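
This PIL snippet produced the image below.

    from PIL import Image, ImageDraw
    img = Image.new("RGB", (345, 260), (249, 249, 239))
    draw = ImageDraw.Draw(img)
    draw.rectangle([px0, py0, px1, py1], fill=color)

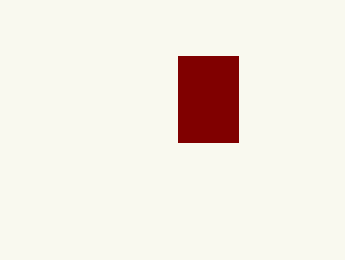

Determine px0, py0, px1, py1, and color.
px0 = 178
py0 = 56
px1 = 238
py1 = 142
color = 'maroon'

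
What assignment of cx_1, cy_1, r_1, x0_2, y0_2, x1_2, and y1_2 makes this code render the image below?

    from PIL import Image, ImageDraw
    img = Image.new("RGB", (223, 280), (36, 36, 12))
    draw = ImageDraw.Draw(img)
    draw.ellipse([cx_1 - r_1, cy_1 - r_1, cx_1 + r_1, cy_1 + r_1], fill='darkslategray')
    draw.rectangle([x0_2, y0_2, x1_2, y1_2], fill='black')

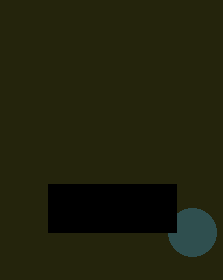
cx_1 = 192; cy_1 = 232; r_1 = 24; x0_2 = 48; y0_2 = 184; x1_2 = 176; y1_2 = 232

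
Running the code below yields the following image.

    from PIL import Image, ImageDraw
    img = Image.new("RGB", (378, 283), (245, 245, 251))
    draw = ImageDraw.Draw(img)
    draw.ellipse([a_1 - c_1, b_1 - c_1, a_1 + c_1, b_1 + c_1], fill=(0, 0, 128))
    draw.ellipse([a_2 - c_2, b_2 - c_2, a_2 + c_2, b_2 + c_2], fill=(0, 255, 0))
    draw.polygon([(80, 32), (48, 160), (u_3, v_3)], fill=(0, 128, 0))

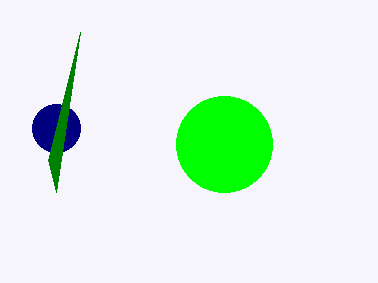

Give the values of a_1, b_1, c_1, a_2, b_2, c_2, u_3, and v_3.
a_1 = 56
b_1 = 128
c_1 = 24
a_2 = 224
b_2 = 144
c_2 = 48
u_3 = 56
v_3 = 192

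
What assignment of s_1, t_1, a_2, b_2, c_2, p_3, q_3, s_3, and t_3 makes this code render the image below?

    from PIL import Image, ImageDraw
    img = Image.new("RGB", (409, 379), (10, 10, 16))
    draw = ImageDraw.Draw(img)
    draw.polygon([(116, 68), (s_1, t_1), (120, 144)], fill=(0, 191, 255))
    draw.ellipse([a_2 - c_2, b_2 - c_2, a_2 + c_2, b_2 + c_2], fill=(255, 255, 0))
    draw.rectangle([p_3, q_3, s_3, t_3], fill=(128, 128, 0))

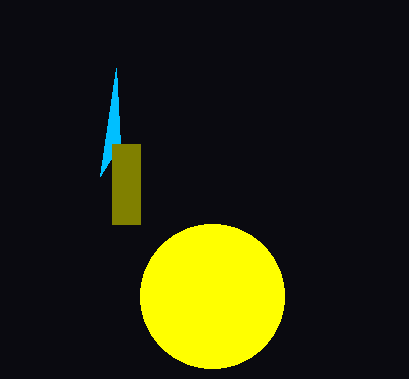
s_1 = 100; t_1 = 176; a_2 = 212; b_2 = 296; c_2 = 72; p_3 = 112; q_3 = 144; s_3 = 140; t_3 = 224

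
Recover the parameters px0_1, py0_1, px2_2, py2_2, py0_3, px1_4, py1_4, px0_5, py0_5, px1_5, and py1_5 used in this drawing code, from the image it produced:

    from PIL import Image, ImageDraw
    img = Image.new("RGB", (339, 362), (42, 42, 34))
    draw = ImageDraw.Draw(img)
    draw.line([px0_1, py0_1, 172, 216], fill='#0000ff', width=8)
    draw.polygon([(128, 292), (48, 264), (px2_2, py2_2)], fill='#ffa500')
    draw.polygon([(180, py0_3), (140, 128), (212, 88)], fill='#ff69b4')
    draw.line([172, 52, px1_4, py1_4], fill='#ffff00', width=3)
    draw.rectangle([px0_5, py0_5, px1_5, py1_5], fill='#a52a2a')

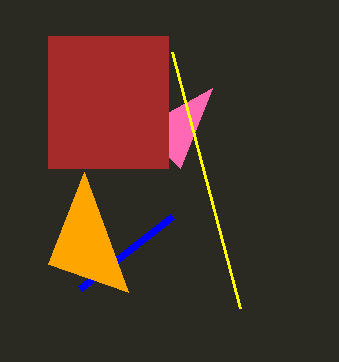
px0_1 = 80
py0_1 = 288
px2_2 = 84
py2_2 = 172
py0_3 = 168
px1_4 = 240
py1_4 = 308
px0_5 = 48
py0_5 = 36
px1_5 = 168
py1_5 = 168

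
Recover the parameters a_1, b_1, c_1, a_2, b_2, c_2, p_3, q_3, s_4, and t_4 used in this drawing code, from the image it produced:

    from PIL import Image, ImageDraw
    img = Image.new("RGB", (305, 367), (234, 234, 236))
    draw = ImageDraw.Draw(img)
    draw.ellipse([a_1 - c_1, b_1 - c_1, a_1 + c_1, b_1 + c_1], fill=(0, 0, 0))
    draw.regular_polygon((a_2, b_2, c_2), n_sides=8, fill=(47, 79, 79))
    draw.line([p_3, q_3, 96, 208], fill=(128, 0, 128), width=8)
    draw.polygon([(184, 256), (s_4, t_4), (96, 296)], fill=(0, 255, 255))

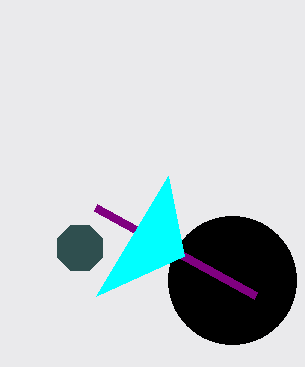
a_1 = 232
b_1 = 280
c_1 = 64
a_2 = 80
b_2 = 248
c_2 = 24
p_3 = 256
q_3 = 296
s_4 = 168
t_4 = 176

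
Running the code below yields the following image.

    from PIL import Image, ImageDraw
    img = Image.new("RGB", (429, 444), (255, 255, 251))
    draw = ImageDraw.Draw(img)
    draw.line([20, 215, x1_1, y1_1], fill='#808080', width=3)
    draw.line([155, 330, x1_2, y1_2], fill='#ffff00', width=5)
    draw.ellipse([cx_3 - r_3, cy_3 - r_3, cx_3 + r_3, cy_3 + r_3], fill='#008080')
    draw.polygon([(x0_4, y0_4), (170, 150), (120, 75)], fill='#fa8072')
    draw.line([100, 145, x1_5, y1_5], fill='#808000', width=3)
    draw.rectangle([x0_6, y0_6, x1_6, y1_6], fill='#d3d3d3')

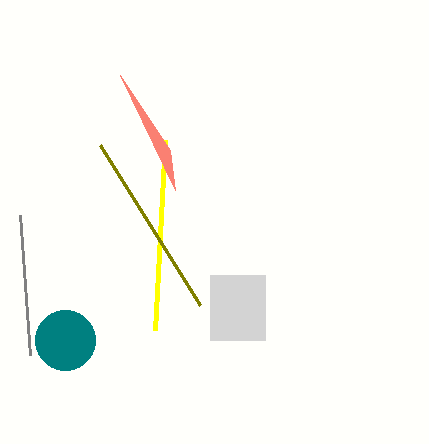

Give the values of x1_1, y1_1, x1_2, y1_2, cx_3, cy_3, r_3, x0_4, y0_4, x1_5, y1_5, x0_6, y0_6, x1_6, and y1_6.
x1_1 = 30
y1_1 = 355
x1_2 = 165
y1_2 = 140
cx_3 = 65
cy_3 = 340
r_3 = 30
x0_4 = 175
y0_4 = 190
x1_5 = 200
y1_5 = 305
x0_6 = 210
y0_6 = 275
x1_6 = 265
y1_6 = 340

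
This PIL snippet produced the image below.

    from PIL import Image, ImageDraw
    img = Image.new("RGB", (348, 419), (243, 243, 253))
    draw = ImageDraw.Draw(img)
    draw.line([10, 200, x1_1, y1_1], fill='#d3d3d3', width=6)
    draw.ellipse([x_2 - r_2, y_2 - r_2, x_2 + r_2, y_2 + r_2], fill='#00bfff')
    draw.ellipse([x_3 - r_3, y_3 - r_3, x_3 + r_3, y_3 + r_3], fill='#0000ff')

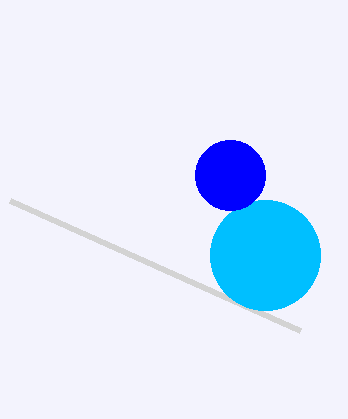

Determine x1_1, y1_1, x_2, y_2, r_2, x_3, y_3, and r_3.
x1_1 = 300; y1_1 = 330; x_2 = 265; y_2 = 255; r_2 = 55; x_3 = 230; y_3 = 175; r_3 = 35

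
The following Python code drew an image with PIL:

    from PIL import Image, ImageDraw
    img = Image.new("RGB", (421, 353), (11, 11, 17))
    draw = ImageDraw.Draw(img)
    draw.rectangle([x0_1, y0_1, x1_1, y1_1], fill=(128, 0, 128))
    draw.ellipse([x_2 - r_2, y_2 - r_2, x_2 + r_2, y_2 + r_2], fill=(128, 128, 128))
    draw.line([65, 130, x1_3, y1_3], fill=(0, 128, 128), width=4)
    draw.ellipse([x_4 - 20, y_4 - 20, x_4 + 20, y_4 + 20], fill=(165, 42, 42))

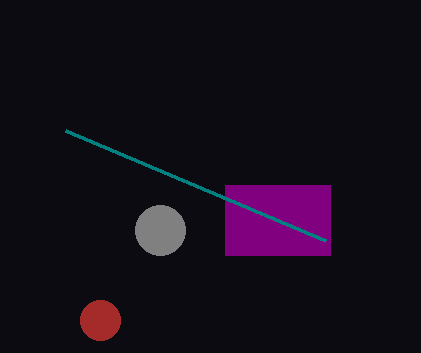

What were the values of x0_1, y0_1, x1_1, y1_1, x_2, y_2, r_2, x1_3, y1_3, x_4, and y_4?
x0_1 = 225; y0_1 = 185; x1_1 = 330; y1_1 = 255; x_2 = 160; y_2 = 230; r_2 = 25; x1_3 = 325; y1_3 = 240; x_4 = 100; y_4 = 320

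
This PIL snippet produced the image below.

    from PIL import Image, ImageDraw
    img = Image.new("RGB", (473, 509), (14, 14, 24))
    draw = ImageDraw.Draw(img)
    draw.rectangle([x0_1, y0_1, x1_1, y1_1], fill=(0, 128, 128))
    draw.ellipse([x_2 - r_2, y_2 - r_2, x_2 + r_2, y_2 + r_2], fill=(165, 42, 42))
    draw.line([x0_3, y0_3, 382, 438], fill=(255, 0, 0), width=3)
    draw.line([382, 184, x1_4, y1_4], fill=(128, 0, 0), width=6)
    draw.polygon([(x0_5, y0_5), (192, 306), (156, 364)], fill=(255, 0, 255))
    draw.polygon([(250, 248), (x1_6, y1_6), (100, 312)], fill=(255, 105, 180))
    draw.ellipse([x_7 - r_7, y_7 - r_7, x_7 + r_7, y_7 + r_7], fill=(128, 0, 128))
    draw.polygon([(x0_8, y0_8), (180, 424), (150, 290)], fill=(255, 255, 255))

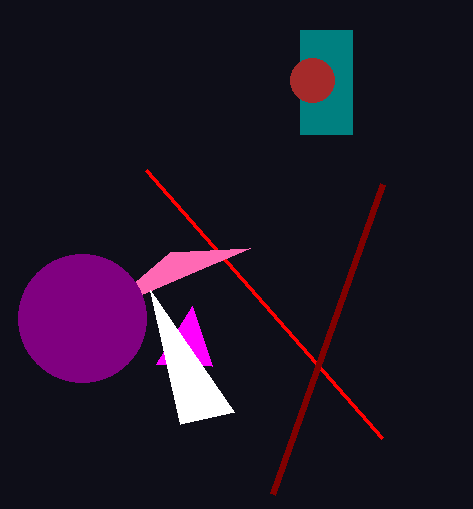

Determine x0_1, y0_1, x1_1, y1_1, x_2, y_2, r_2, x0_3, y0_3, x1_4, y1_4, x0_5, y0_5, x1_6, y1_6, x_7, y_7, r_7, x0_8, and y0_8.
x0_1 = 300
y0_1 = 30
x1_1 = 352
y1_1 = 134
x_2 = 312
y_2 = 80
r_2 = 22
x0_3 = 146
y0_3 = 170
x1_4 = 272
y1_4 = 494
x0_5 = 212
y0_5 = 366
x1_6 = 170
y1_6 = 252
x_7 = 82
y_7 = 318
r_7 = 64
x0_8 = 234
y0_8 = 412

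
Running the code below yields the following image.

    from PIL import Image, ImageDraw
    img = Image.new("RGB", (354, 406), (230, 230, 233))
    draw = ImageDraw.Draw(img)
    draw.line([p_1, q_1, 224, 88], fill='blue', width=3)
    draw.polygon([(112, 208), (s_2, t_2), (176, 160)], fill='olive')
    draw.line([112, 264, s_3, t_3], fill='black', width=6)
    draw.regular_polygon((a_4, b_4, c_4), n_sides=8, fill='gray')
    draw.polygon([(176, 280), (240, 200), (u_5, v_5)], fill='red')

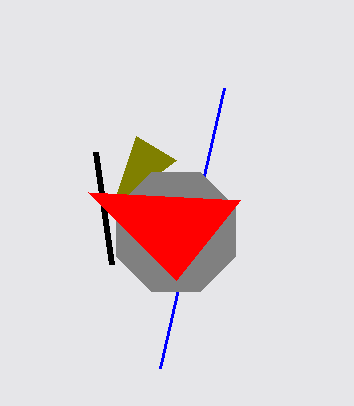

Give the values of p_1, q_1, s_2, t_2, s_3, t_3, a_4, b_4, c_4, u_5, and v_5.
p_1 = 160; q_1 = 368; s_2 = 136; t_2 = 136; s_3 = 96; t_3 = 152; a_4 = 176; b_4 = 232; c_4 = 64; u_5 = 88; v_5 = 192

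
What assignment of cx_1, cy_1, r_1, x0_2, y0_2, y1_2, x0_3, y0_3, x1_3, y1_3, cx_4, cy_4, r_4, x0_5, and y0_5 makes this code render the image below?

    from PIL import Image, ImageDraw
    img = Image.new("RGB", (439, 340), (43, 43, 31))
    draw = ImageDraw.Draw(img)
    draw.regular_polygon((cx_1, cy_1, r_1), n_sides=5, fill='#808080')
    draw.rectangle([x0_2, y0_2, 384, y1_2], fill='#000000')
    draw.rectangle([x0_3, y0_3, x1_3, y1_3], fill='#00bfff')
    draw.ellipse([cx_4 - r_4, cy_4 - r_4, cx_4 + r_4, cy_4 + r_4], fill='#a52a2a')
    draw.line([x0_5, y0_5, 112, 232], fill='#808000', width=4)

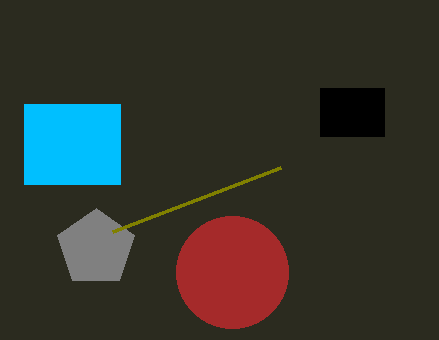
cx_1 = 96; cy_1 = 248; r_1 = 40; x0_2 = 320; y0_2 = 88; y1_2 = 136; x0_3 = 24; y0_3 = 104; x1_3 = 120; y1_3 = 184; cx_4 = 232; cy_4 = 272; r_4 = 56; x0_5 = 280; y0_5 = 168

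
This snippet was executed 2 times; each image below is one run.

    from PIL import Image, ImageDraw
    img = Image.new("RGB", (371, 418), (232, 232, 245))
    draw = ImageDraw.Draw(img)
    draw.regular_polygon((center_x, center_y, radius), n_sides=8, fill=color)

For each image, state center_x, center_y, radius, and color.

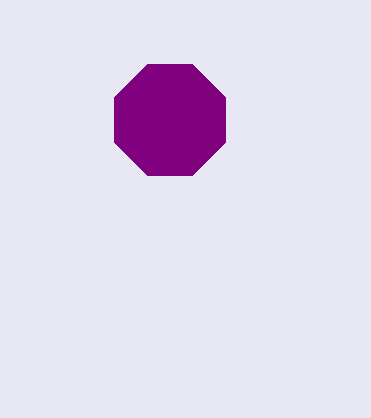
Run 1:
center_x = 170; center_y = 120; radius = 60; color = 'purple'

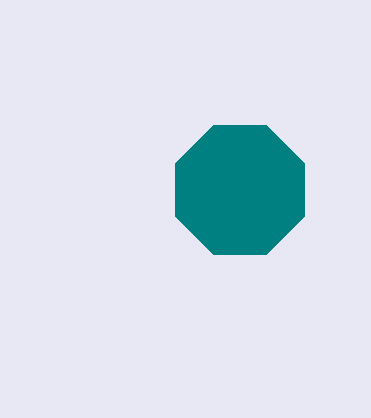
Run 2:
center_x = 240
center_y = 190
radius = 70
color = 'teal'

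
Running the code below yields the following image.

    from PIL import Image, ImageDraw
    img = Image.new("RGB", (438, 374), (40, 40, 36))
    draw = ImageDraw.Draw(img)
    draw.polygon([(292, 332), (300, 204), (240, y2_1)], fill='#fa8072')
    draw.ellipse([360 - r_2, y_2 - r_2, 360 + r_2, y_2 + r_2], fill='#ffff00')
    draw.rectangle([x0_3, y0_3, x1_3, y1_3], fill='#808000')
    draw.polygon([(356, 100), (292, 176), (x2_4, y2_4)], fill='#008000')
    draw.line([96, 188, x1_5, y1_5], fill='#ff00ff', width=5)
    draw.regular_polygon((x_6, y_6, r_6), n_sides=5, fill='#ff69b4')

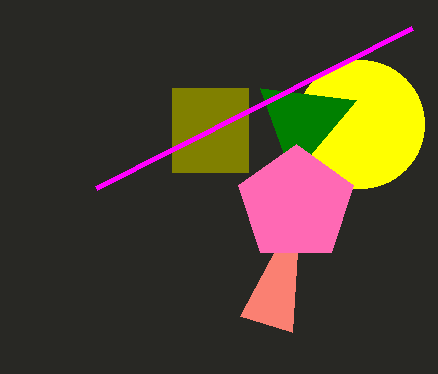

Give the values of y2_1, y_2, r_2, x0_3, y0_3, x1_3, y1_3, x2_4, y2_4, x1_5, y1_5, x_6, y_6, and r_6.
y2_1 = 316
y_2 = 124
r_2 = 64
x0_3 = 172
y0_3 = 88
x1_3 = 248
y1_3 = 172
x2_4 = 260
y2_4 = 88
x1_5 = 412
y1_5 = 28
x_6 = 296
y_6 = 204
r_6 = 60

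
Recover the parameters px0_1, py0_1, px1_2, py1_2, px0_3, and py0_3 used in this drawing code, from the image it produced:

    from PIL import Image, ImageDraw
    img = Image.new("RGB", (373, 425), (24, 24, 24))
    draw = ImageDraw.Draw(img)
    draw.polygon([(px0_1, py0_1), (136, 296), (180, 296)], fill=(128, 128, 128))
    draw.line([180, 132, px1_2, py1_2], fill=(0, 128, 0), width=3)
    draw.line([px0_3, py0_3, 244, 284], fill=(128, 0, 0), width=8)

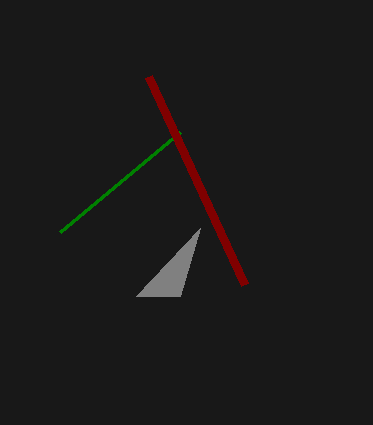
px0_1 = 200, py0_1 = 228, px1_2 = 60, py1_2 = 232, px0_3 = 148, py0_3 = 76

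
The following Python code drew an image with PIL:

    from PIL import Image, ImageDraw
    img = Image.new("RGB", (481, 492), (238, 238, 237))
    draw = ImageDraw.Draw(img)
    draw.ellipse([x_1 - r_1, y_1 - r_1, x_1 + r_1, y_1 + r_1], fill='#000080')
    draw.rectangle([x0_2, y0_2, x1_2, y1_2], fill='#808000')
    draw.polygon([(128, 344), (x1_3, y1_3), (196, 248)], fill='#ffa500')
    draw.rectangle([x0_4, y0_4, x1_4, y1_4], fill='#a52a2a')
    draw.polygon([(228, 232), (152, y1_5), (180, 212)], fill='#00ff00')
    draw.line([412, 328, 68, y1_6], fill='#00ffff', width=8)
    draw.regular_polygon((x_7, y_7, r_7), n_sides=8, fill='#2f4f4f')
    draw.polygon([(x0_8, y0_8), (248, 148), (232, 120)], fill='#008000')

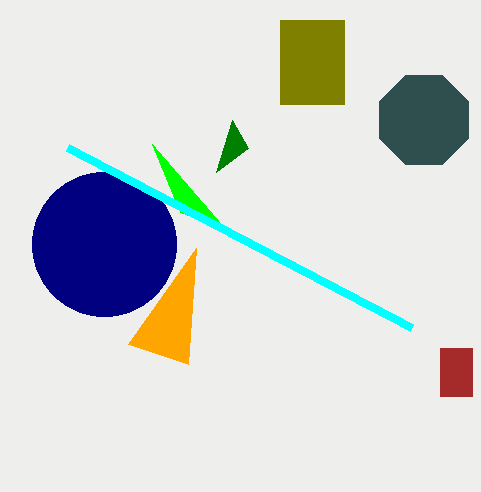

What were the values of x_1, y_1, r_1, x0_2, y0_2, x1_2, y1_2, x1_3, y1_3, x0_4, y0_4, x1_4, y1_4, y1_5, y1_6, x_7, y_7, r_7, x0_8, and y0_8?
x_1 = 104; y_1 = 244; r_1 = 72; x0_2 = 280; y0_2 = 20; x1_2 = 344; y1_2 = 104; x1_3 = 188; y1_3 = 364; x0_4 = 440; y0_4 = 348; x1_4 = 472; y1_4 = 396; y1_5 = 144; y1_6 = 148; x_7 = 424; y_7 = 120; r_7 = 48; x0_8 = 216; y0_8 = 172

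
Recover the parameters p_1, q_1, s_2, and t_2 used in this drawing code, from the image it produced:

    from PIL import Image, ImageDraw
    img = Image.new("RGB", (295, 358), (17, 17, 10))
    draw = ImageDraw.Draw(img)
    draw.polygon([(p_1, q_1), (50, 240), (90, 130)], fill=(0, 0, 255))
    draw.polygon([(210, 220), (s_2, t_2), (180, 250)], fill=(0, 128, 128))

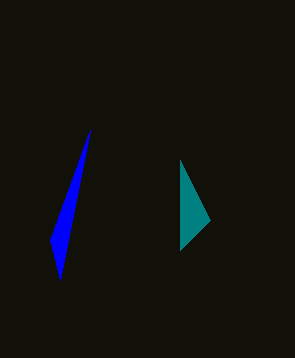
p_1 = 60
q_1 = 280
s_2 = 180
t_2 = 160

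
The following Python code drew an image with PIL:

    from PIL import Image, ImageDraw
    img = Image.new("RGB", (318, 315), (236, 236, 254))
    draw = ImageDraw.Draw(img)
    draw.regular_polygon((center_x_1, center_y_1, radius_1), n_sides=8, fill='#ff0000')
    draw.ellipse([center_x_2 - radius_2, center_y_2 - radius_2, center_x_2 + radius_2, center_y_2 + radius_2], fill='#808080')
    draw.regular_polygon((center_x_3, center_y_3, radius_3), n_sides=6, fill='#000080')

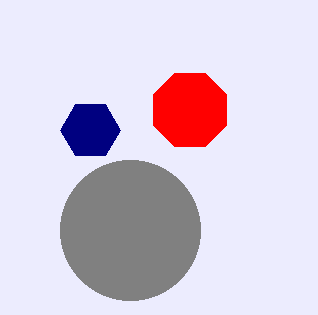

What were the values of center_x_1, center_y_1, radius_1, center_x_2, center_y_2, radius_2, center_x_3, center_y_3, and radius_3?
center_x_1 = 190
center_y_1 = 110
radius_1 = 40
center_x_2 = 130
center_y_2 = 230
radius_2 = 70
center_x_3 = 90
center_y_3 = 130
radius_3 = 30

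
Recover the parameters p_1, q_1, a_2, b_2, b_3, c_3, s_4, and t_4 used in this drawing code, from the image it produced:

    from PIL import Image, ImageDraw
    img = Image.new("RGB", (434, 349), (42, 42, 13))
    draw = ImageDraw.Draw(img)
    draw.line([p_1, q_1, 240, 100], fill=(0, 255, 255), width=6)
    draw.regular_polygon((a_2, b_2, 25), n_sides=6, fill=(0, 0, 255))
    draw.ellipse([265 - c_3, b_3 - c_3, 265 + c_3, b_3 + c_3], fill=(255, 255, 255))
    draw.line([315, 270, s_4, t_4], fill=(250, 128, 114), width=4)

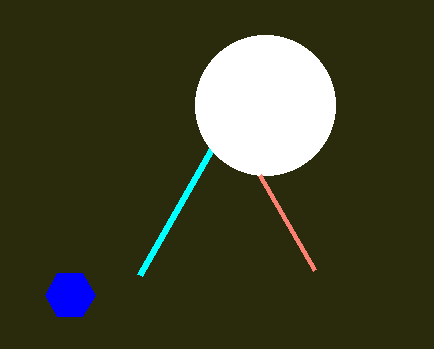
p_1 = 140
q_1 = 275
a_2 = 70
b_2 = 295
b_3 = 105
c_3 = 70
s_4 = 260
t_4 = 175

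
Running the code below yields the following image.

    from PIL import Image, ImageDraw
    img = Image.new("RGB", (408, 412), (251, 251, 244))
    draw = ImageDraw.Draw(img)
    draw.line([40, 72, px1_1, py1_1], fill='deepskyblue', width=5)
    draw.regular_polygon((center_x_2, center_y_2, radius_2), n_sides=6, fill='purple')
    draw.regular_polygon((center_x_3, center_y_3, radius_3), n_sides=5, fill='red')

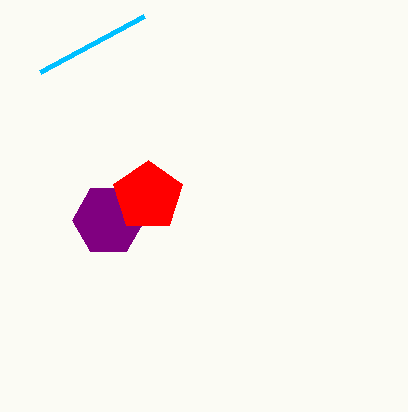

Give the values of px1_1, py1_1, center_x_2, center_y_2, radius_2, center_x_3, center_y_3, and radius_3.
px1_1 = 144; py1_1 = 16; center_x_2 = 108; center_y_2 = 220; radius_2 = 36; center_x_3 = 148; center_y_3 = 196; radius_3 = 36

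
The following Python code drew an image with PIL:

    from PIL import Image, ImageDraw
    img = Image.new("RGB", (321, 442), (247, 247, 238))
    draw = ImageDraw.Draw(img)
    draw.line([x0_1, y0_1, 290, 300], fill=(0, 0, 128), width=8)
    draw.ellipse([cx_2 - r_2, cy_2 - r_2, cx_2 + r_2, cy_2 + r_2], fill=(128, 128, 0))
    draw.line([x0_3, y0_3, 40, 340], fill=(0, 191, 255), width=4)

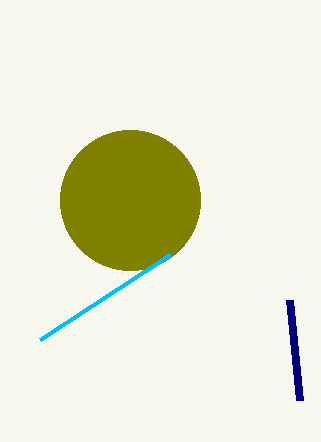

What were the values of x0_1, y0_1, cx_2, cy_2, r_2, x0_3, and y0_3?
x0_1 = 300; y0_1 = 400; cx_2 = 130; cy_2 = 200; r_2 = 70; x0_3 = 170; y0_3 = 255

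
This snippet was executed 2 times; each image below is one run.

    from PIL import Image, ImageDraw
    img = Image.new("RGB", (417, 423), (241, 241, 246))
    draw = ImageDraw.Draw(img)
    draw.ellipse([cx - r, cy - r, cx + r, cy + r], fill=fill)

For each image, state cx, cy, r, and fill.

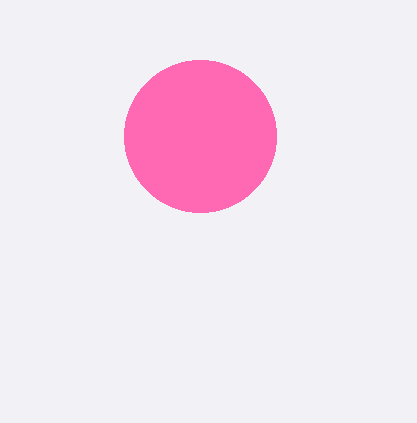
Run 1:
cx = 200
cy = 136
r = 76
fill = 'hotpink'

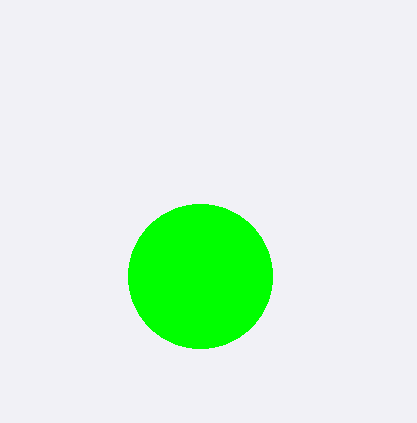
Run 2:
cx = 200; cy = 276; r = 72; fill = 'lime'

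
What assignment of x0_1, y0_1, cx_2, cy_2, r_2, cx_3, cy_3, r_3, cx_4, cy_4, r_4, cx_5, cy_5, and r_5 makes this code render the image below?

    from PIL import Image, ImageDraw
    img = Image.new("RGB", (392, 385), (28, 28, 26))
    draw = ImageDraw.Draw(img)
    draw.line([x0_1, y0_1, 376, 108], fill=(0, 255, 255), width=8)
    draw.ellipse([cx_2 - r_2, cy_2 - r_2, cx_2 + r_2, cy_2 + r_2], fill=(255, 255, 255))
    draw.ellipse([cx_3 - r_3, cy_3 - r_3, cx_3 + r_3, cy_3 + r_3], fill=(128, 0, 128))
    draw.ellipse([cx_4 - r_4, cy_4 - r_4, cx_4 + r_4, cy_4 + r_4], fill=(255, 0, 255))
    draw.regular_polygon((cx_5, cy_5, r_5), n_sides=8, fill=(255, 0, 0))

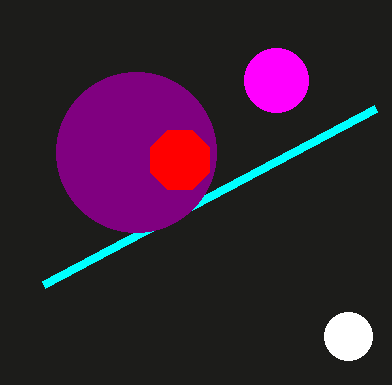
x0_1 = 44
y0_1 = 284
cx_2 = 348
cy_2 = 336
r_2 = 24
cx_3 = 136
cy_3 = 152
r_3 = 80
cx_4 = 276
cy_4 = 80
r_4 = 32
cx_5 = 180
cy_5 = 160
r_5 = 32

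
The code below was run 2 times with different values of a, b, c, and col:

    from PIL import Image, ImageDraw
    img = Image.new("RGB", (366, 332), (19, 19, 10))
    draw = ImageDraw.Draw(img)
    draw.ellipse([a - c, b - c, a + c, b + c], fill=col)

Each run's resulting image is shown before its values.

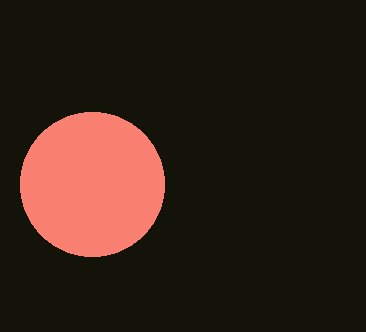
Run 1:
a = 92
b = 184
c = 72
col = 'salmon'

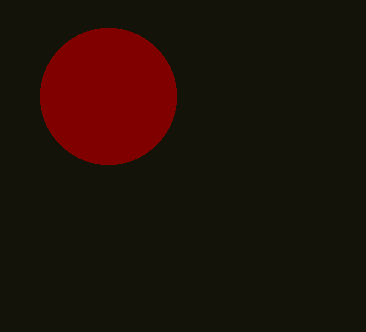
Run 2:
a = 108; b = 96; c = 68; col = 'maroon'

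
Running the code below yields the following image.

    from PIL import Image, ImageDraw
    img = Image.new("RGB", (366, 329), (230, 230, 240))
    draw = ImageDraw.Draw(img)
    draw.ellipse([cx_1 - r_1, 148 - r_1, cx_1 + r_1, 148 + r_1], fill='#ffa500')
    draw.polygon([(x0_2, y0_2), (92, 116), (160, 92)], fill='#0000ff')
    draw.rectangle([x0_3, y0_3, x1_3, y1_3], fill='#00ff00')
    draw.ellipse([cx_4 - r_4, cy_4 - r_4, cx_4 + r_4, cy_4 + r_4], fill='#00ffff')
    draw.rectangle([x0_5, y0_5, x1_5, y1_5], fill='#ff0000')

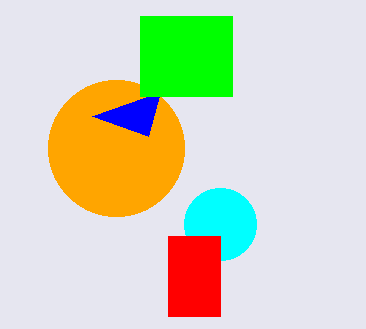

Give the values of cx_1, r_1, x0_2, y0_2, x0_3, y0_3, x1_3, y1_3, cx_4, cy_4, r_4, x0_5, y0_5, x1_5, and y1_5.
cx_1 = 116; r_1 = 68; x0_2 = 148; y0_2 = 136; x0_3 = 140; y0_3 = 16; x1_3 = 232; y1_3 = 96; cx_4 = 220; cy_4 = 224; r_4 = 36; x0_5 = 168; y0_5 = 236; x1_5 = 220; y1_5 = 316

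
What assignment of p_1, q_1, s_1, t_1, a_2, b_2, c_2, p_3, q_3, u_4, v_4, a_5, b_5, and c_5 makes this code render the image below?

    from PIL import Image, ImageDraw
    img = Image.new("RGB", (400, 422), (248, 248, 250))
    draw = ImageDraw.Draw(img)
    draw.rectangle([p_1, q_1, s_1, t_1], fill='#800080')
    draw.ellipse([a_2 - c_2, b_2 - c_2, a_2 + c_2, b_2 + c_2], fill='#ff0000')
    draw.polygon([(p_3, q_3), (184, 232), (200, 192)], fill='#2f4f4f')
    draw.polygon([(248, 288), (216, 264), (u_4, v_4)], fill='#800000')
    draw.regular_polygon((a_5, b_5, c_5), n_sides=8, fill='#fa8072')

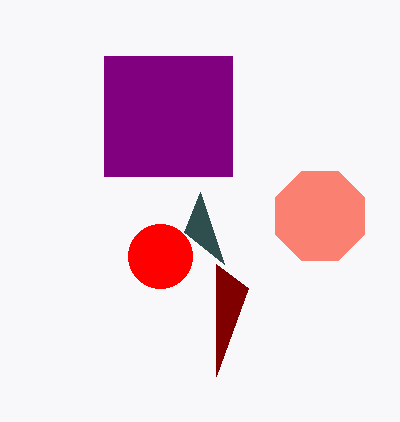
p_1 = 104, q_1 = 56, s_1 = 232, t_1 = 176, a_2 = 160, b_2 = 256, c_2 = 32, p_3 = 224, q_3 = 264, u_4 = 216, v_4 = 376, a_5 = 320, b_5 = 216, c_5 = 48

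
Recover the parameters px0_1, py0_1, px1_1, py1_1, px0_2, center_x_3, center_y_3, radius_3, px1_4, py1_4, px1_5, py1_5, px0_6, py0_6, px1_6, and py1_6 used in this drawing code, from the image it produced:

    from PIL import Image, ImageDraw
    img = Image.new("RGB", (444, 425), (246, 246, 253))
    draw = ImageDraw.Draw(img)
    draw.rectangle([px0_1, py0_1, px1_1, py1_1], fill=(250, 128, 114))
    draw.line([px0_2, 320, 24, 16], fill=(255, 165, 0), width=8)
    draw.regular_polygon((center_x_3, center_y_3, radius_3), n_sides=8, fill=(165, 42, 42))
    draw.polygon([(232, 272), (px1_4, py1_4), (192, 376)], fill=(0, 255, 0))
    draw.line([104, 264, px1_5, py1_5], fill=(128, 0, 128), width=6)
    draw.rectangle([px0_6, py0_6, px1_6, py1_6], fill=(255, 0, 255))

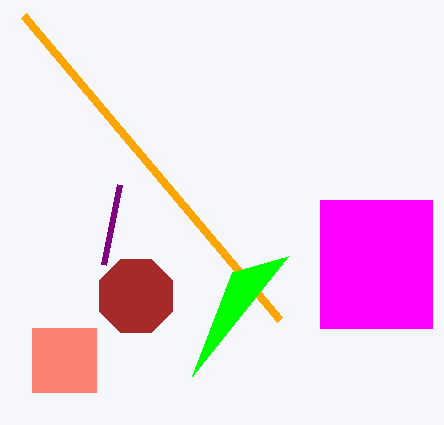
px0_1 = 32; py0_1 = 328; px1_1 = 96; py1_1 = 392; px0_2 = 280; center_x_3 = 136; center_y_3 = 296; radius_3 = 40; px1_4 = 288; py1_4 = 256; px1_5 = 120; py1_5 = 184; px0_6 = 320; py0_6 = 200; px1_6 = 432; py1_6 = 328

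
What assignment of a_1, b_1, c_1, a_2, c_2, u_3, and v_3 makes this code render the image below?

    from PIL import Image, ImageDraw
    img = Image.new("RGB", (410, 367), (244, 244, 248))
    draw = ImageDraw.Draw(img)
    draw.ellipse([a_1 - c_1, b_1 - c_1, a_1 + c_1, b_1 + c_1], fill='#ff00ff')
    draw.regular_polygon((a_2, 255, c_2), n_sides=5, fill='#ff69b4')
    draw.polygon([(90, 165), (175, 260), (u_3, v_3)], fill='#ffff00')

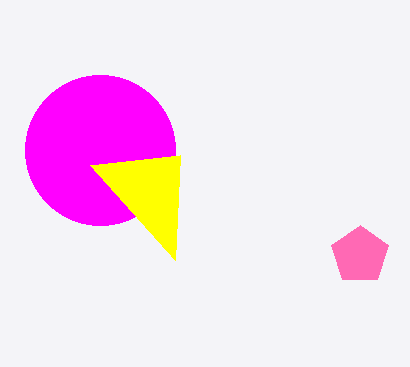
a_1 = 100, b_1 = 150, c_1 = 75, a_2 = 360, c_2 = 30, u_3 = 180, v_3 = 155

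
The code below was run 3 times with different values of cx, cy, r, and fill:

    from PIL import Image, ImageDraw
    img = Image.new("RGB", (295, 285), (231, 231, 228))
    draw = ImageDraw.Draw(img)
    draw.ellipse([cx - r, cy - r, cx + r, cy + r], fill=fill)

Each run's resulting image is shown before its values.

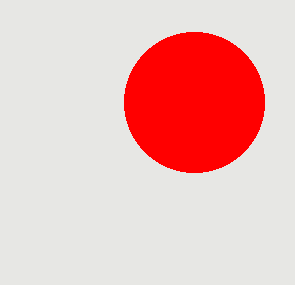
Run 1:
cx = 194; cy = 102; r = 70; fill = 'red'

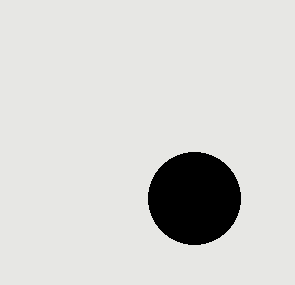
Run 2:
cx = 194; cy = 198; r = 46; fill = 'black'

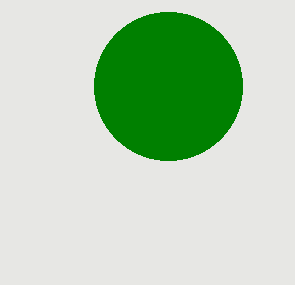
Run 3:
cx = 168; cy = 86; r = 74; fill = 'green'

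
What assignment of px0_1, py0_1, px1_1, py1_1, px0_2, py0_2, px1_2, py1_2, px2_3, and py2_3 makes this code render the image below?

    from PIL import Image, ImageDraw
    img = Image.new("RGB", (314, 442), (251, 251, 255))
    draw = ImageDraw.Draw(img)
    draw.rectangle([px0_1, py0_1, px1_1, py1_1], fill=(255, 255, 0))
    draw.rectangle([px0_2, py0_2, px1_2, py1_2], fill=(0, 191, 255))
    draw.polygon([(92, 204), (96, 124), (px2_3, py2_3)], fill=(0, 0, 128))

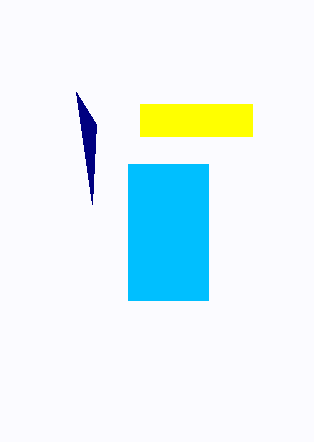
px0_1 = 140
py0_1 = 104
px1_1 = 252
py1_1 = 136
px0_2 = 128
py0_2 = 164
px1_2 = 208
py1_2 = 300
px2_3 = 76
py2_3 = 92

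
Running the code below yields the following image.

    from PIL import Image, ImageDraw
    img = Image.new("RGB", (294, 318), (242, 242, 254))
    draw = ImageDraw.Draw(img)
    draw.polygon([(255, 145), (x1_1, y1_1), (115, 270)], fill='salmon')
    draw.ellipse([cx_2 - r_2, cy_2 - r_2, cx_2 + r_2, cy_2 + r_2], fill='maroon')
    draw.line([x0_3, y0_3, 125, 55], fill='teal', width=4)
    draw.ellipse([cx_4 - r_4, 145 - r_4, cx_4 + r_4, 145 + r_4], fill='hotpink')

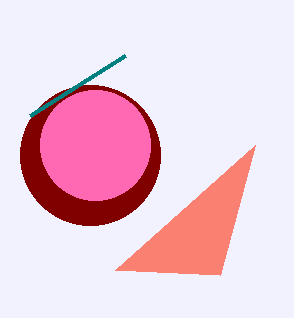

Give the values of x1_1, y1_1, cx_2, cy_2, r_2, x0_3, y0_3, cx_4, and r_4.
x1_1 = 220, y1_1 = 275, cx_2 = 90, cy_2 = 155, r_2 = 70, x0_3 = 30, y0_3 = 115, cx_4 = 95, r_4 = 55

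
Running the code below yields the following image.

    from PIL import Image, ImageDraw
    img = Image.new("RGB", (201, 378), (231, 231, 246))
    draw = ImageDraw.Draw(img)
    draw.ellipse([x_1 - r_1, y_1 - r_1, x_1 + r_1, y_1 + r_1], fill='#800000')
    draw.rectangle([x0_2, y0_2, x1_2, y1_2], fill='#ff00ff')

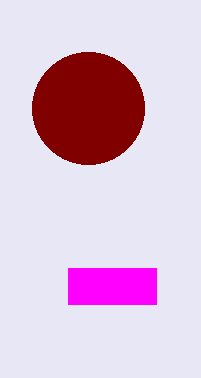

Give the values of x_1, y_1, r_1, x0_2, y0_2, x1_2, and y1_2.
x_1 = 88; y_1 = 108; r_1 = 56; x0_2 = 68; y0_2 = 268; x1_2 = 156; y1_2 = 304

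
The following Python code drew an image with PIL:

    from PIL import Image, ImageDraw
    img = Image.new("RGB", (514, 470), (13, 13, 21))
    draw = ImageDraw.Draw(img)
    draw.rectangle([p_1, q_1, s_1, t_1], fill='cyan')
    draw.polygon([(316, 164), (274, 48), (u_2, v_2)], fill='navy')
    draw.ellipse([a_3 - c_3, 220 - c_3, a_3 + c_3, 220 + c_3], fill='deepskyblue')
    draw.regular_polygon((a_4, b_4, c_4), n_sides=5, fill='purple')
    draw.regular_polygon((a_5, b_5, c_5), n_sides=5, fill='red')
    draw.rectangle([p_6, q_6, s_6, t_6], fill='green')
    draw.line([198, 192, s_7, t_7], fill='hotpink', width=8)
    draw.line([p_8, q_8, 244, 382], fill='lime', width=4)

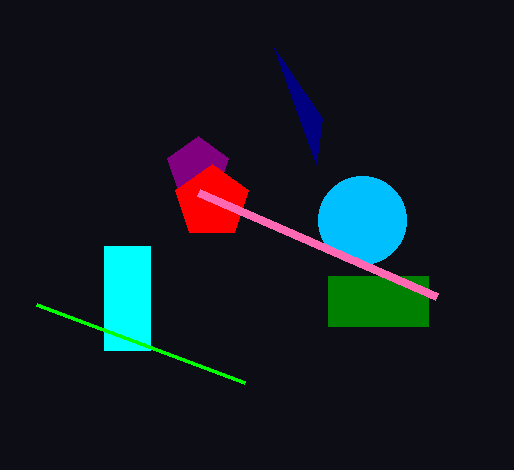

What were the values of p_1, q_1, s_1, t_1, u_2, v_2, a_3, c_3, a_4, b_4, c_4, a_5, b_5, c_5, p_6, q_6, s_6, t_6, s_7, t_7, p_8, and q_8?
p_1 = 104
q_1 = 246
s_1 = 150
t_1 = 350
u_2 = 322
v_2 = 118
a_3 = 362
c_3 = 44
a_4 = 198
b_4 = 168
c_4 = 32
a_5 = 212
b_5 = 202
c_5 = 38
p_6 = 328
q_6 = 276
s_6 = 428
t_6 = 326
s_7 = 436
t_7 = 296
p_8 = 36
q_8 = 304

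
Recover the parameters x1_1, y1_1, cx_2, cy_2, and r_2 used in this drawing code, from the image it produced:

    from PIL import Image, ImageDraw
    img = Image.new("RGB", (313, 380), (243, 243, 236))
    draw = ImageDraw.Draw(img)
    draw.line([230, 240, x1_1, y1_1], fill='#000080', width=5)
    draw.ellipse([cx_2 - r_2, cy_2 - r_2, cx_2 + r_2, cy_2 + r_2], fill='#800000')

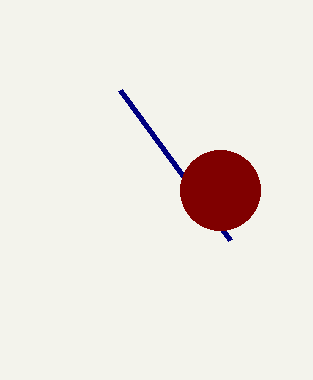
x1_1 = 120, y1_1 = 90, cx_2 = 220, cy_2 = 190, r_2 = 40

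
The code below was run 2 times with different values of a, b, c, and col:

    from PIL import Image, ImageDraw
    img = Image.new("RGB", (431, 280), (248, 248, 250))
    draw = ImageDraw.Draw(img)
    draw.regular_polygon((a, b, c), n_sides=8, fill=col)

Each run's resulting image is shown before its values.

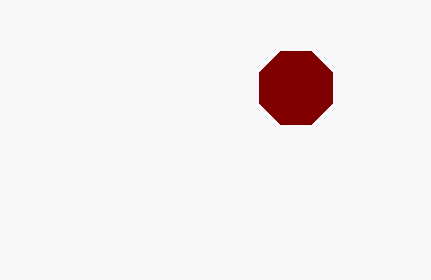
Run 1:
a = 296; b = 88; c = 40; col = 'maroon'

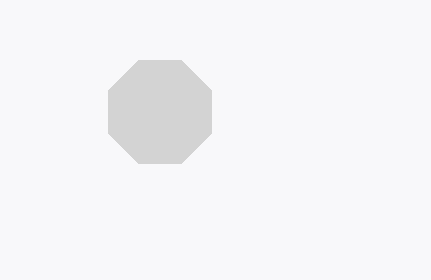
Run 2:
a = 160; b = 112; c = 56; col = 'lightgray'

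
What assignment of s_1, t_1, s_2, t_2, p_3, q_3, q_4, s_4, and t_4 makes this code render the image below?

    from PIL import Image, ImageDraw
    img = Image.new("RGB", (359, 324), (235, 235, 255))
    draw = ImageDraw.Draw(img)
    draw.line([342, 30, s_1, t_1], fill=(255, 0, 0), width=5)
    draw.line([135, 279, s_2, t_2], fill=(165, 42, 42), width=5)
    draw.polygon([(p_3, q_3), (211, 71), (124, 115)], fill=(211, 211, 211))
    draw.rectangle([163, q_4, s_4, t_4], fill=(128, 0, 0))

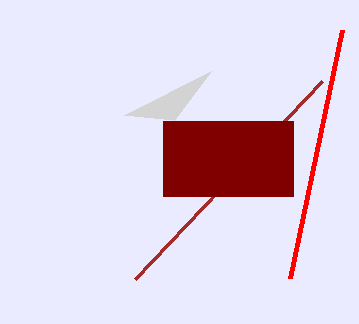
s_1 = 290, t_1 = 278, s_2 = 322, t_2 = 81, p_3 = 174, q_3 = 120, q_4 = 121, s_4 = 293, t_4 = 196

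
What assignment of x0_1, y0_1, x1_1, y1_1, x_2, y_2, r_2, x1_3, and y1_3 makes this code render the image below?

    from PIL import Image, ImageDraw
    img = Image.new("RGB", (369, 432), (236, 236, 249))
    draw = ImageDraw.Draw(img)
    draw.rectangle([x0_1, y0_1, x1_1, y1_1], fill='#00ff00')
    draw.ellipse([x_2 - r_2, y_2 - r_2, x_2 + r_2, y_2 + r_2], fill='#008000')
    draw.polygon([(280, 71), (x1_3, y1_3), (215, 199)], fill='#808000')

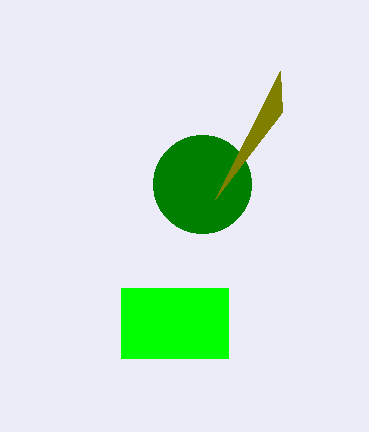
x0_1 = 121; y0_1 = 288; x1_1 = 228; y1_1 = 358; x_2 = 202; y_2 = 184; r_2 = 49; x1_3 = 282; y1_3 = 112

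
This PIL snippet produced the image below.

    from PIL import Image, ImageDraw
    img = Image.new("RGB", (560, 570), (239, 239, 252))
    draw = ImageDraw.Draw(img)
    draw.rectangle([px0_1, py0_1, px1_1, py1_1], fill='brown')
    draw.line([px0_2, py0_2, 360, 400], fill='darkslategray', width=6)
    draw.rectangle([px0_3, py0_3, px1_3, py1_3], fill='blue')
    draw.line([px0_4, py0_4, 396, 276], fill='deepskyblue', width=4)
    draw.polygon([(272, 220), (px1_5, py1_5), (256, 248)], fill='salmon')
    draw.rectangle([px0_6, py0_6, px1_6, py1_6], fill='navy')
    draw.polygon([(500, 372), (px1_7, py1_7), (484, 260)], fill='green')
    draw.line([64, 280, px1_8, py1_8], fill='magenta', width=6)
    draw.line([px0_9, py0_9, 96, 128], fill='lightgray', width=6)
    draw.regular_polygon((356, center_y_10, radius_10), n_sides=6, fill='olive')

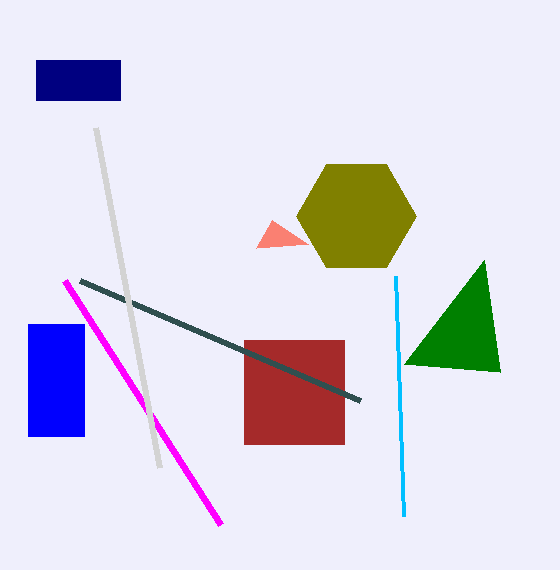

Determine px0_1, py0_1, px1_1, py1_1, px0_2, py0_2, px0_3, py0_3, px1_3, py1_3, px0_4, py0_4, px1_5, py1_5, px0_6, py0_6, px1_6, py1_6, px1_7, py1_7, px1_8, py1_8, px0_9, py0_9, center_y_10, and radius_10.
px0_1 = 244; py0_1 = 340; px1_1 = 344; py1_1 = 444; px0_2 = 80; py0_2 = 280; px0_3 = 28; py0_3 = 324; px1_3 = 84; py1_3 = 436; px0_4 = 404; py0_4 = 516; px1_5 = 308; py1_5 = 244; px0_6 = 36; py0_6 = 60; px1_6 = 120; py1_6 = 100; px1_7 = 404; py1_7 = 364; px1_8 = 220; py1_8 = 524; px0_9 = 160; py0_9 = 468; center_y_10 = 216; radius_10 = 60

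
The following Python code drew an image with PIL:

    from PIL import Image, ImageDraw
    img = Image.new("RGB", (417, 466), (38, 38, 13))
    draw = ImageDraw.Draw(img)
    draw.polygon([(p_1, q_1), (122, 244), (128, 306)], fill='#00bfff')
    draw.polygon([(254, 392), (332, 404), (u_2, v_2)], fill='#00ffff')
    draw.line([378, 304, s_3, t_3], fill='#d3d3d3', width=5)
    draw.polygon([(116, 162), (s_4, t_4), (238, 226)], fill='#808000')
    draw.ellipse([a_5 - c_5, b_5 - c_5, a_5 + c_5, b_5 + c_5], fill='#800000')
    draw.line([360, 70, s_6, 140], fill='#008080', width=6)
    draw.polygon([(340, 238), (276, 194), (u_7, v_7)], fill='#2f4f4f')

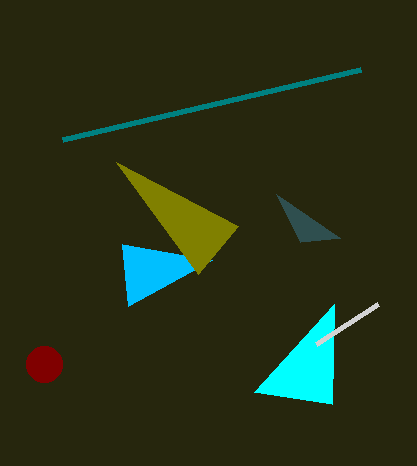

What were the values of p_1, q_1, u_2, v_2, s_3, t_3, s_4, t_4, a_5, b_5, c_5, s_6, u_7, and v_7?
p_1 = 212
q_1 = 260
u_2 = 334
v_2 = 304
s_3 = 316
t_3 = 344
s_4 = 198
t_4 = 274
a_5 = 44
b_5 = 364
c_5 = 18
s_6 = 62
u_7 = 300
v_7 = 242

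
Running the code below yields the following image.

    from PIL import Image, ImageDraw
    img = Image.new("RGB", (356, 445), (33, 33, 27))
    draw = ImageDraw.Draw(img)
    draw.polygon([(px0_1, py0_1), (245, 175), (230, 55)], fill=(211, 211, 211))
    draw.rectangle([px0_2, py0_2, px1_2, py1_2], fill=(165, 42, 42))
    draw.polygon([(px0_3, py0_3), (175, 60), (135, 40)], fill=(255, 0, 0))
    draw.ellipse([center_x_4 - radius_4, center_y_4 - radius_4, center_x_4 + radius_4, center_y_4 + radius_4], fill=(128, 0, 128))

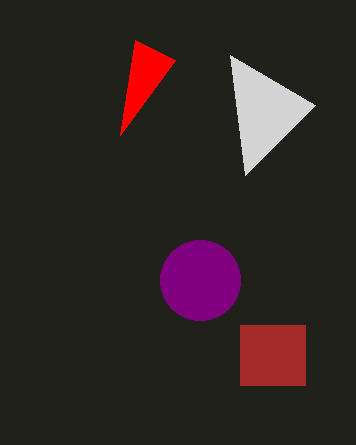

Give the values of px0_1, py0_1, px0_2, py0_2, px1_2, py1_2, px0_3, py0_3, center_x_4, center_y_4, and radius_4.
px0_1 = 315; py0_1 = 105; px0_2 = 240; py0_2 = 325; px1_2 = 305; py1_2 = 385; px0_3 = 120; py0_3 = 135; center_x_4 = 200; center_y_4 = 280; radius_4 = 40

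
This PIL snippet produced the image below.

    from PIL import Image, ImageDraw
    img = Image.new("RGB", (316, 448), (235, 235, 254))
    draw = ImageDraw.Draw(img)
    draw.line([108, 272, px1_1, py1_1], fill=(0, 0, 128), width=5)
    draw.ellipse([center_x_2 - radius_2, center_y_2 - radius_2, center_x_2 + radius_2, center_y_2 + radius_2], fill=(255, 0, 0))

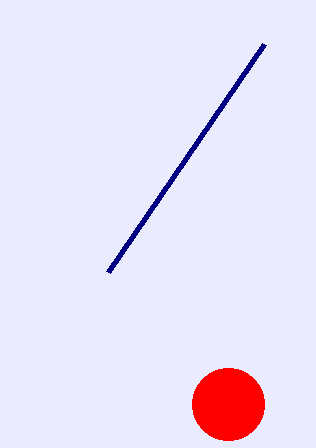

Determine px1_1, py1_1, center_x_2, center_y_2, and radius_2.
px1_1 = 264; py1_1 = 44; center_x_2 = 228; center_y_2 = 404; radius_2 = 36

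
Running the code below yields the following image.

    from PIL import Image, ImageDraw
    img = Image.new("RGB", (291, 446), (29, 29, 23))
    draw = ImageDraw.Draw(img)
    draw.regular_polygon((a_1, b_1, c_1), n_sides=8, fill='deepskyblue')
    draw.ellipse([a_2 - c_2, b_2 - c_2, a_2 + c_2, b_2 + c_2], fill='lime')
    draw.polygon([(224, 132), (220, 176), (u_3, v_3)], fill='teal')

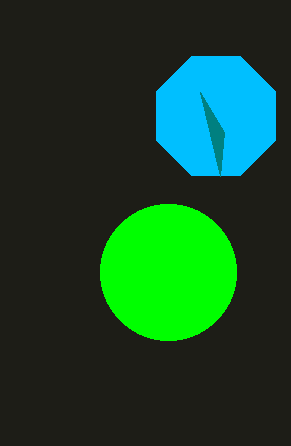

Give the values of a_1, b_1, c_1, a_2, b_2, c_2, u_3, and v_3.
a_1 = 216, b_1 = 116, c_1 = 64, a_2 = 168, b_2 = 272, c_2 = 68, u_3 = 200, v_3 = 92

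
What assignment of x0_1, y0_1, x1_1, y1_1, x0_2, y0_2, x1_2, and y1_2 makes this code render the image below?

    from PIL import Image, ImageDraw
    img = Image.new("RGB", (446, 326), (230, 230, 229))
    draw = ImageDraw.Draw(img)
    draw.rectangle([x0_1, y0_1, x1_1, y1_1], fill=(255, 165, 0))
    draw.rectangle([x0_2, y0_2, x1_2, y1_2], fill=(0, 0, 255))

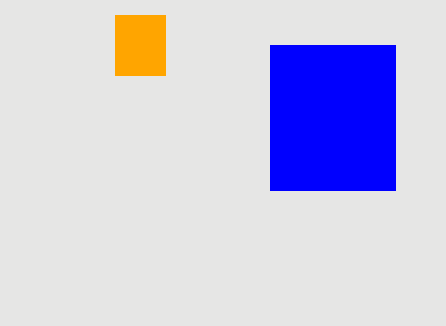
x0_1 = 115
y0_1 = 15
x1_1 = 165
y1_1 = 75
x0_2 = 270
y0_2 = 45
x1_2 = 395
y1_2 = 190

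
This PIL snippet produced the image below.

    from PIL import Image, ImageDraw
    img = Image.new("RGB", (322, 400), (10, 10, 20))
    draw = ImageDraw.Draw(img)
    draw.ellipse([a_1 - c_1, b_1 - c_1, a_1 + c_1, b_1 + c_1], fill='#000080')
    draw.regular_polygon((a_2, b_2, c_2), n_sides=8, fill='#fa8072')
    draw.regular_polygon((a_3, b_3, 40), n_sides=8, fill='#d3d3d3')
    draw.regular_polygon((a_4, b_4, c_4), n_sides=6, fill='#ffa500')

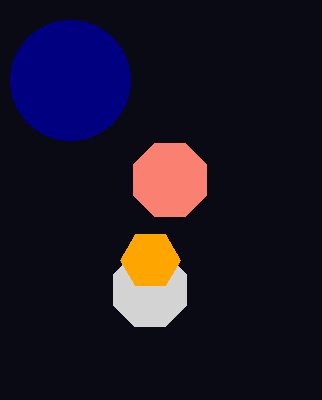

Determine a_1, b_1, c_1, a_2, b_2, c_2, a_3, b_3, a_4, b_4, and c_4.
a_1 = 70
b_1 = 80
c_1 = 60
a_2 = 170
b_2 = 180
c_2 = 40
a_3 = 150
b_3 = 290
a_4 = 150
b_4 = 260
c_4 = 30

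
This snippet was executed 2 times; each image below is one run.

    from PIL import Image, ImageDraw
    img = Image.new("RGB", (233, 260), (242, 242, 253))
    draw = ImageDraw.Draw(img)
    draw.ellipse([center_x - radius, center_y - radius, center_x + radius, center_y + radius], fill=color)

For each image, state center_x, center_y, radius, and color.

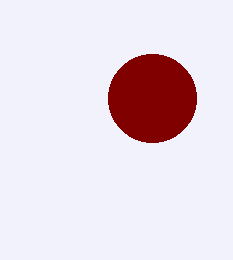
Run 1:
center_x = 152; center_y = 98; radius = 44; color = 'maroon'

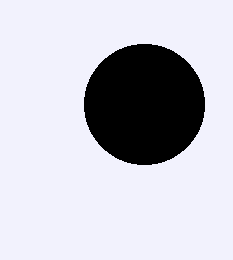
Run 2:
center_x = 144, center_y = 104, radius = 60, color = 'black'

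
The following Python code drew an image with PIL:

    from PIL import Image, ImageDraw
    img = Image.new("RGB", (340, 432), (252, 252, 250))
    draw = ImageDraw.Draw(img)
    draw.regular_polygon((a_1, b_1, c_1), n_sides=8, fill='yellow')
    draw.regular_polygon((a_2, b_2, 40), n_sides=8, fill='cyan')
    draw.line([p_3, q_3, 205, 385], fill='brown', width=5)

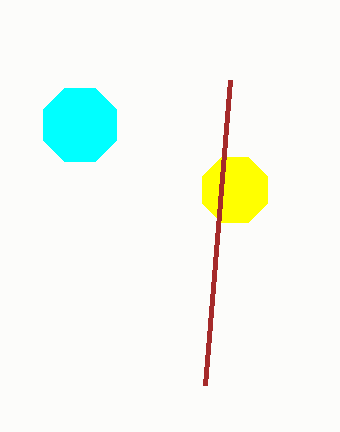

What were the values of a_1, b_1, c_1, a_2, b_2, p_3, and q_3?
a_1 = 235, b_1 = 190, c_1 = 35, a_2 = 80, b_2 = 125, p_3 = 230, q_3 = 80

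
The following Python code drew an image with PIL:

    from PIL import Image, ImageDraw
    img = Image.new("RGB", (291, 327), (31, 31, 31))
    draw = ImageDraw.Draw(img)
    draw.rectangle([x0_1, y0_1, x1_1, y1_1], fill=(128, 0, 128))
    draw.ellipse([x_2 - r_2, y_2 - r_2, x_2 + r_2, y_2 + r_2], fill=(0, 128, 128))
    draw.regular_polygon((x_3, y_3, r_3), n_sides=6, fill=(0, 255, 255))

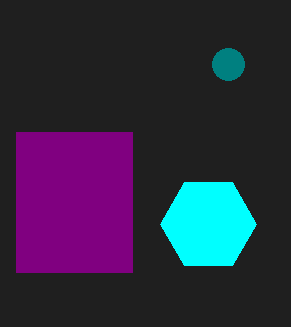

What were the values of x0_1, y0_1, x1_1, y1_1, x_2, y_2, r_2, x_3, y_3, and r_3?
x0_1 = 16; y0_1 = 132; x1_1 = 132; y1_1 = 272; x_2 = 228; y_2 = 64; r_2 = 16; x_3 = 208; y_3 = 224; r_3 = 48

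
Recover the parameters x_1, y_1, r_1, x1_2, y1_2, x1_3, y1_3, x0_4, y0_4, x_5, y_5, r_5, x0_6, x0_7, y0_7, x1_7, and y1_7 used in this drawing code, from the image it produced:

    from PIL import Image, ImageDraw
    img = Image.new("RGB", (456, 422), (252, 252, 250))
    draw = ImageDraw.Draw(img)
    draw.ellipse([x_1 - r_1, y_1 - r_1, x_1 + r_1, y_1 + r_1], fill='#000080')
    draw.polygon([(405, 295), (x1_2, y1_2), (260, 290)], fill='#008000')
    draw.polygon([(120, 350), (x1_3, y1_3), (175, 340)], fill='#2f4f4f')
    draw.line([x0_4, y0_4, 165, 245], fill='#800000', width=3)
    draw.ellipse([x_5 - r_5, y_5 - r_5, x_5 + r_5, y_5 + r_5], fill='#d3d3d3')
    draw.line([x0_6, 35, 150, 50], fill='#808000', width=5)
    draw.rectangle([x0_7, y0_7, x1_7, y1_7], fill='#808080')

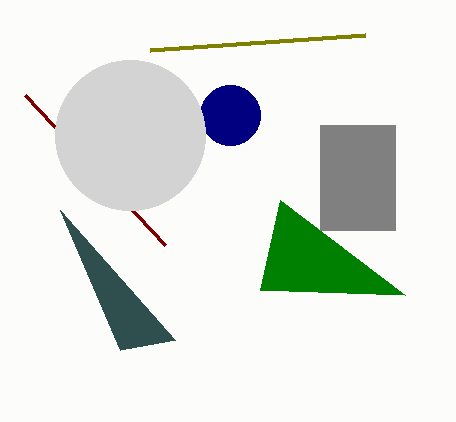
x_1 = 230; y_1 = 115; r_1 = 30; x1_2 = 280; y1_2 = 200; x1_3 = 60; y1_3 = 210; x0_4 = 25; y0_4 = 95; x_5 = 130; y_5 = 135; r_5 = 75; x0_6 = 365; x0_7 = 320; y0_7 = 125; x1_7 = 395; y1_7 = 230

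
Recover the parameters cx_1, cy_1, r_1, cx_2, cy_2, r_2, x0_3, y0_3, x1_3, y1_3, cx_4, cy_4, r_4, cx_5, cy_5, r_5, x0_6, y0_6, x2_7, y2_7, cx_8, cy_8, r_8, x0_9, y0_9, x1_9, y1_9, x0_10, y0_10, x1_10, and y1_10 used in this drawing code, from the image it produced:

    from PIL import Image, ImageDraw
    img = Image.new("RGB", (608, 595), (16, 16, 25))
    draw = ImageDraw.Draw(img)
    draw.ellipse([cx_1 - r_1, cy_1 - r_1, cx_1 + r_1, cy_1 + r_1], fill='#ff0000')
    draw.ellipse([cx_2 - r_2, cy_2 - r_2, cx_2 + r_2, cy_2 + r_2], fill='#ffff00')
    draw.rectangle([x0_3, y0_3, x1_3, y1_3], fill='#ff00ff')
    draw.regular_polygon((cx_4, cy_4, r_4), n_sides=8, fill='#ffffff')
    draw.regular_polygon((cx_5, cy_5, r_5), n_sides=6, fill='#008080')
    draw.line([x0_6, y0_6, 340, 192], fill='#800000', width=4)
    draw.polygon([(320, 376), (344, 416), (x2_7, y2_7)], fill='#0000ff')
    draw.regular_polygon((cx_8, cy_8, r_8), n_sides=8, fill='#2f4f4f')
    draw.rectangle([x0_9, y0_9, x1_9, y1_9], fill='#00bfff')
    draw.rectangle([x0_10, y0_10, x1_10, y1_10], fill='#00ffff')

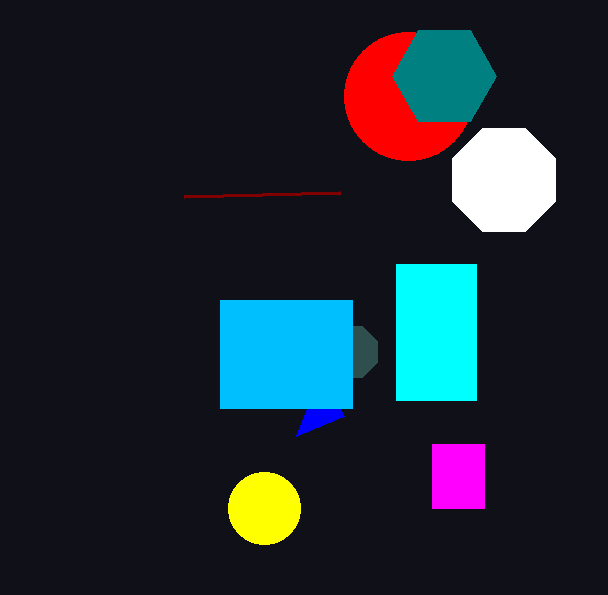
cx_1 = 408; cy_1 = 96; r_1 = 64; cx_2 = 264; cy_2 = 508; r_2 = 36; x0_3 = 432; y0_3 = 444; x1_3 = 484; y1_3 = 508; cx_4 = 504; cy_4 = 180; r_4 = 56; cx_5 = 444; cy_5 = 76; r_5 = 52; x0_6 = 184; y0_6 = 196; x2_7 = 296; y2_7 = 436; cx_8 = 352; cy_8 = 352; r_8 = 28; x0_9 = 220; y0_9 = 300; x1_9 = 352; y1_9 = 408; x0_10 = 396; y0_10 = 264; x1_10 = 476; y1_10 = 400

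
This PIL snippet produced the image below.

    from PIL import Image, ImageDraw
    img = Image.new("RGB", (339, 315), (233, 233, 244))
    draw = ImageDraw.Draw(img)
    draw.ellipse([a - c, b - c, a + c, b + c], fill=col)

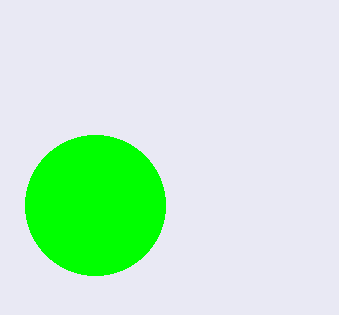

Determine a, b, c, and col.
a = 95; b = 205; c = 70; col = 'lime'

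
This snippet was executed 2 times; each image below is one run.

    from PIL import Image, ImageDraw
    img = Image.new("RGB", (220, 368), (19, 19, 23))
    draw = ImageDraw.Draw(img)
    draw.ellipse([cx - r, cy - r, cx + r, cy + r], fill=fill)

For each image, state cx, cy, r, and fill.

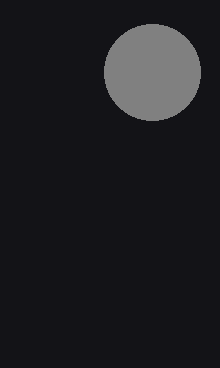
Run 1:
cx = 152
cy = 72
r = 48
fill = 'gray'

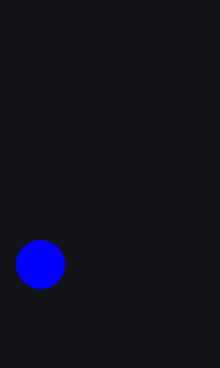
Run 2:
cx = 40, cy = 264, r = 24, fill = 'blue'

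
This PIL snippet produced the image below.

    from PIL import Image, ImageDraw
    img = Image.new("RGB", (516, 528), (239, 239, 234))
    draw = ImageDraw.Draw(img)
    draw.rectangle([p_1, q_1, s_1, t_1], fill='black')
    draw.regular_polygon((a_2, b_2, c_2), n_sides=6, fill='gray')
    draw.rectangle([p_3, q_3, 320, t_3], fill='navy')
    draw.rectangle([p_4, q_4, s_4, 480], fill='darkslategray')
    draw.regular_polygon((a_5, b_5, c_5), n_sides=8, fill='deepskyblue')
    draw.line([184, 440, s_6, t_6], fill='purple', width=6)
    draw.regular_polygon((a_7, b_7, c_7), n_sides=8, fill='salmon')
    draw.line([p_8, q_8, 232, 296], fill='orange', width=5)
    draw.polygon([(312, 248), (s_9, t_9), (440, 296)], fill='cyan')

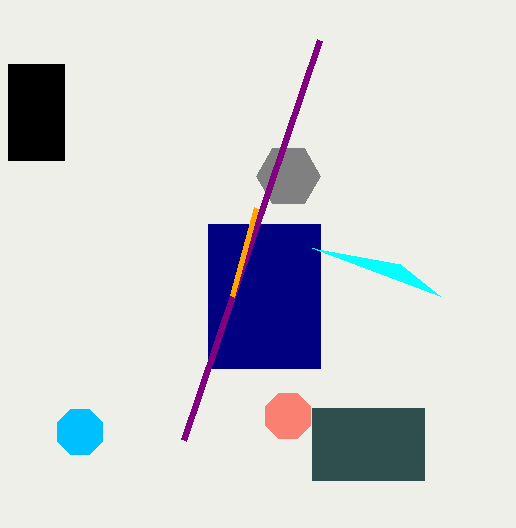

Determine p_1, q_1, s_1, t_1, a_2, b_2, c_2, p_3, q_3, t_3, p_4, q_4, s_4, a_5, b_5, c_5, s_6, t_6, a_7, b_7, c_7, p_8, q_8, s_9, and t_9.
p_1 = 8; q_1 = 64; s_1 = 64; t_1 = 160; a_2 = 288; b_2 = 176; c_2 = 32; p_3 = 208; q_3 = 224; t_3 = 368; p_4 = 312; q_4 = 408; s_4 = 424; a_5 = 80; b_5 = 432; c_5 = 24; s_6 = 320; t_6 = 40; a_7 = 288; b_7 = 416; c_7 = 24; p_8 = 256; q_8 = 208; s_9 = 400; t_9 = 264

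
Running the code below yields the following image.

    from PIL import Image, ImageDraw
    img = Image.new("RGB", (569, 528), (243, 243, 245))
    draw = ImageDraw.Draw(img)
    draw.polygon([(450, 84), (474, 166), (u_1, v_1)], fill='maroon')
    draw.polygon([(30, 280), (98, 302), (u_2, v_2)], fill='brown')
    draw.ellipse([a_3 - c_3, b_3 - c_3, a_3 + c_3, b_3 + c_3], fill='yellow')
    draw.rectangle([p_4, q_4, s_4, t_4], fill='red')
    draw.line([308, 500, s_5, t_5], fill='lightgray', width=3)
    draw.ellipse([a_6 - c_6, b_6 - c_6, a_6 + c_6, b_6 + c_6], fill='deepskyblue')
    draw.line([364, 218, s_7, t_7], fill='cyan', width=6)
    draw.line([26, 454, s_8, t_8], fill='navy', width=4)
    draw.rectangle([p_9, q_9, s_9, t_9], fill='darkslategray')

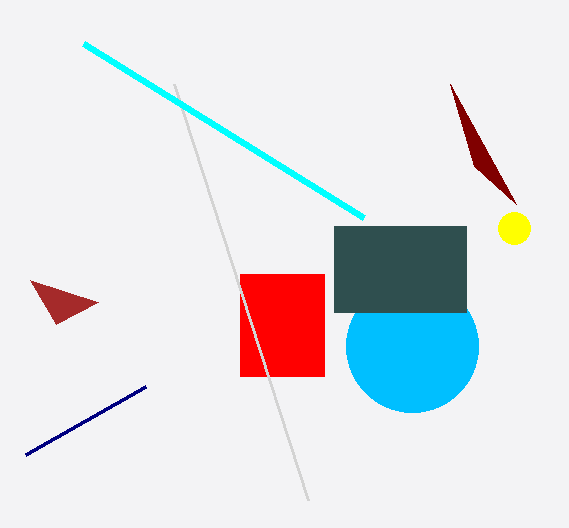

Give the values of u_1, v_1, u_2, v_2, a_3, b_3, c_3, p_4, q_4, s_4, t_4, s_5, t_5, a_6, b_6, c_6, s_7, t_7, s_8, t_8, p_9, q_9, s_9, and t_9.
u_1 = 516, v_1 = 204, u_2 = 56, v_2 = 324, a_3 = 514, b_3 = 228, c_3 = 16, p_4 = 240, q_4 = 274, s_4 = 324, t_4 = 376, s_5 = 174, t_5 = 84, a_6 = 412, b_6 = 346, c_6 = 66, s_7 = 84, t_7 = 44, s_8 = 146, t_8 = 386, p_9 = 334, q_9 = 226, s_9 = 466, t_9 = 312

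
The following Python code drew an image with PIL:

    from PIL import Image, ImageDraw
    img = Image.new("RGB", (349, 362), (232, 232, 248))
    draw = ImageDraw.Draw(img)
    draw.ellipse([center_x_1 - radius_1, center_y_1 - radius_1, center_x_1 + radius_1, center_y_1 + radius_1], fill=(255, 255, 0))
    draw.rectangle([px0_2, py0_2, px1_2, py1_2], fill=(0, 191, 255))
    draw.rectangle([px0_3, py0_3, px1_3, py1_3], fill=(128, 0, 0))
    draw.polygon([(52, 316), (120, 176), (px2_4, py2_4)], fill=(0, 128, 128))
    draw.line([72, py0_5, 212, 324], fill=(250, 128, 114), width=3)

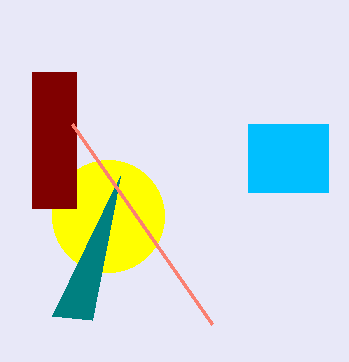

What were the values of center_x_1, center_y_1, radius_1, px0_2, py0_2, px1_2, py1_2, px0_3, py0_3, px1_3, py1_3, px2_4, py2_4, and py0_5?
center_x_1 = 108; center_y_1 = 216; radius_1 = 56; px0_2 = 248; py0_2 = 124; px1_2 = 328; py1_2 = 192; px0_3 = 32; py0_3 = 72; px1_3 = 76; py1_3 = 208; px2_4 = 92; py2_4 = 320; py0_5 = 124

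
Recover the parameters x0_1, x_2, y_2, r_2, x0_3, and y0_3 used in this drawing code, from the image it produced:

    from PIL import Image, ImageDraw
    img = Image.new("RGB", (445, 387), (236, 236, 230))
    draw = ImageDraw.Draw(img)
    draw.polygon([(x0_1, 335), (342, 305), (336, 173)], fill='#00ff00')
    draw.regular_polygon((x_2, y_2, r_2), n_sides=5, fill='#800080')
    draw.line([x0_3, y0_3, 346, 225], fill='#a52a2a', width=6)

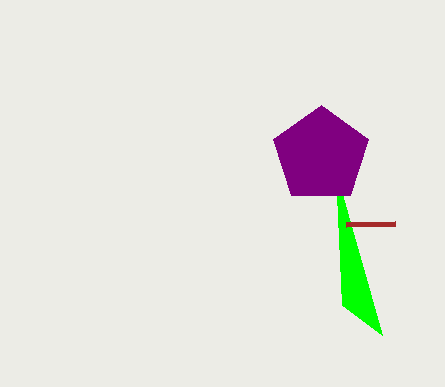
x0_1 = 382; x_2 = 321; y_2 = 155; r_2 = 50; x0_3 = 395; y0_3 = 224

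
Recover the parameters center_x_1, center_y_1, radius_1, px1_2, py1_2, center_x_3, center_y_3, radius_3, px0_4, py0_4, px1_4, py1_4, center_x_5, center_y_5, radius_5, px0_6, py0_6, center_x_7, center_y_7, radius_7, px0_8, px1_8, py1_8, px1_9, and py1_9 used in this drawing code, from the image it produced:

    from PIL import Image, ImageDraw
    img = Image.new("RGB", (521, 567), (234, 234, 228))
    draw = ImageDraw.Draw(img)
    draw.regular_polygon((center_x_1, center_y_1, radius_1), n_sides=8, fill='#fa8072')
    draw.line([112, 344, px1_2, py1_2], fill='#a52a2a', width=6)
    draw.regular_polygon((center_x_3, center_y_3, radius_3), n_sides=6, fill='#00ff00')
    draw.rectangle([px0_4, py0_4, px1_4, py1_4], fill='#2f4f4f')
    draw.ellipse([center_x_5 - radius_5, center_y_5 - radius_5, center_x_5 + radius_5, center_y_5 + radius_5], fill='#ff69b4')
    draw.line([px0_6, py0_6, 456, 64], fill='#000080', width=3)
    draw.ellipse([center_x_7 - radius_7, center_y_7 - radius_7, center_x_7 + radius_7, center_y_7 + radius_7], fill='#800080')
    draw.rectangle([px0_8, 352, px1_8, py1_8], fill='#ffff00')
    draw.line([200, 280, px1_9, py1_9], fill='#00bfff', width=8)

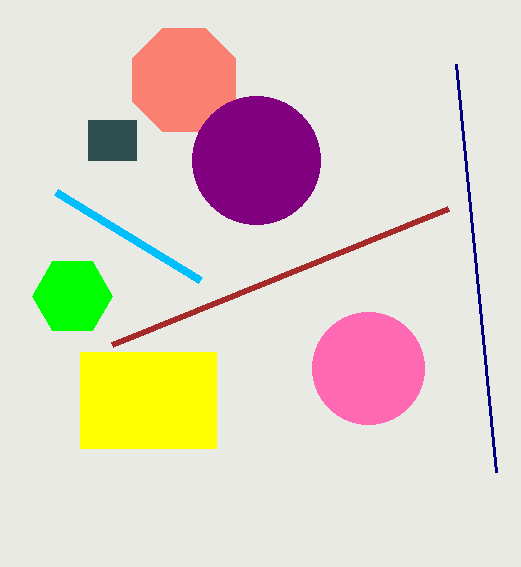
center_x_1 = 184; center_y_1 = 80; radius_1 = 56; px1_2 = 448; py1_2 = 208; center_x_3 = 72; center_y_3 = 296; radius_3 = 40; px0_4 = 88; py0_4 = 120; px1_4 = 136; py1_4 = 160; center_x_5 = 368; center_y_5 = 368; radius_5 = 56; px0_6 = 496; py0_6 = 472; center_x_7 = 256; center_y_7 = 160; radius_7 = 64; px0_8 = 80; px1_8 = 216; py1_8 = 448; px1_9 = 56; py1_9 = 192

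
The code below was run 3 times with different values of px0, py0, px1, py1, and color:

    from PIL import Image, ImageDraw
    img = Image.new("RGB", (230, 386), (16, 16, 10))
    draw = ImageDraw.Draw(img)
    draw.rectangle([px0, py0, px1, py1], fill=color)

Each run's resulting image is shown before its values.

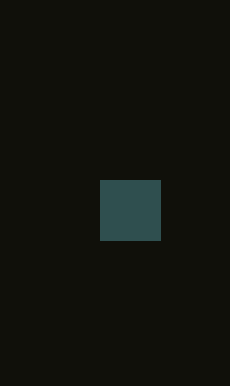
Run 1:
px0 = 100; py0 = 180; px1 = 160; py1 = 240; color = 'darkslategray'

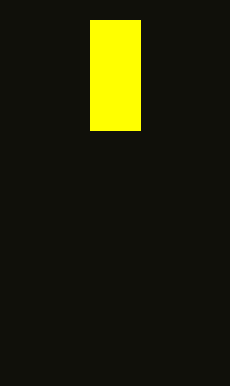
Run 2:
px0 = 90; py0 = 20; px1 = 140; py1 = 130; color = 'yellow'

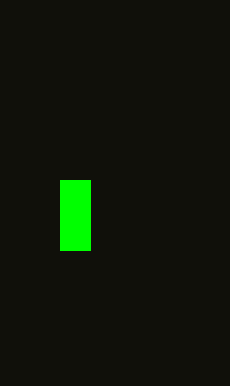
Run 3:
px0 = 60; py0 = 180; px1 = 90; py1 = 250; color = 'lime'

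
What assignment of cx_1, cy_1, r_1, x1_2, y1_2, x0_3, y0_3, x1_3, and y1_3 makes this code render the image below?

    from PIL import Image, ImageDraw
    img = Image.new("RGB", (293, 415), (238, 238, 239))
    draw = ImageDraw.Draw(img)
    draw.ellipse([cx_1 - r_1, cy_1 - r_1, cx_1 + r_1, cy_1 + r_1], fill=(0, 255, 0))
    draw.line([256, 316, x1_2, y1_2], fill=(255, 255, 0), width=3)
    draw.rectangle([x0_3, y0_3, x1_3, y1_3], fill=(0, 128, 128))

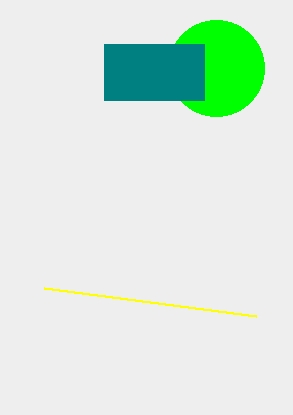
cx_1 = 216
cy_1 = 68
r_1 = 48
x1_2 = 44
y1_2 = 288
x0_3 = 104
y0_3 = 44
x1_3 = 204
y1_3 = 100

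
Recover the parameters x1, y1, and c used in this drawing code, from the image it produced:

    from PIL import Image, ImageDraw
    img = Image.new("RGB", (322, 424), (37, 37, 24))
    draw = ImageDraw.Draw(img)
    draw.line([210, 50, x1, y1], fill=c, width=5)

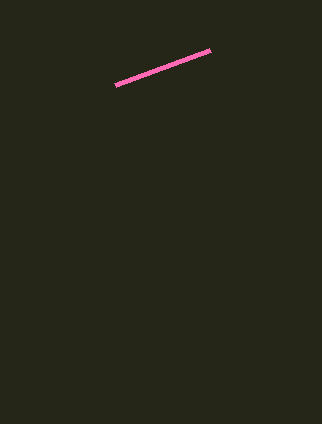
x1 = 115
y1 = 85
c = 'hotpink'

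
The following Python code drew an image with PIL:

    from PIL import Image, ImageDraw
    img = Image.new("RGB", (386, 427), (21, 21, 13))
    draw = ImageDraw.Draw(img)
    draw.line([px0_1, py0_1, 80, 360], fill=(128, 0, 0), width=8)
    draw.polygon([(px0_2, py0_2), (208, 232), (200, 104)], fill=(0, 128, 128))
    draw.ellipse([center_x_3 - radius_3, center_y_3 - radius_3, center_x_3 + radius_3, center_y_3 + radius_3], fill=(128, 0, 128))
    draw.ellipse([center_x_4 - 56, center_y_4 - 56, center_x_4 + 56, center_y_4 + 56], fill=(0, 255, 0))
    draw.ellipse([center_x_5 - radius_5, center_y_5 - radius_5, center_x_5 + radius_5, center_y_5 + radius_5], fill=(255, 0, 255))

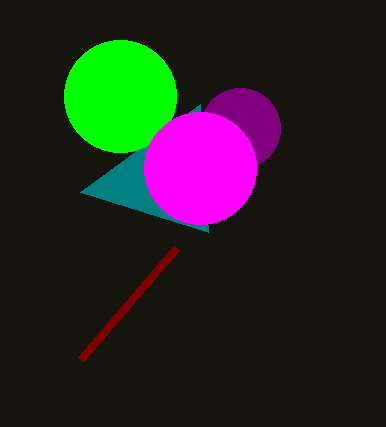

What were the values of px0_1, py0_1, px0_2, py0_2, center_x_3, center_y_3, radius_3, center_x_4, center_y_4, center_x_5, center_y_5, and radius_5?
px0_1 = 176
py0_1 = 248
px0_2 = 80
py0_2 = 192
center_x_3 = 240
center_y_3 = 128
radius_3 = 40
center_x_4 = 120
center_y_4 = 96
center_x_5 = 200
center_y_5 = 168
radius_5 = 56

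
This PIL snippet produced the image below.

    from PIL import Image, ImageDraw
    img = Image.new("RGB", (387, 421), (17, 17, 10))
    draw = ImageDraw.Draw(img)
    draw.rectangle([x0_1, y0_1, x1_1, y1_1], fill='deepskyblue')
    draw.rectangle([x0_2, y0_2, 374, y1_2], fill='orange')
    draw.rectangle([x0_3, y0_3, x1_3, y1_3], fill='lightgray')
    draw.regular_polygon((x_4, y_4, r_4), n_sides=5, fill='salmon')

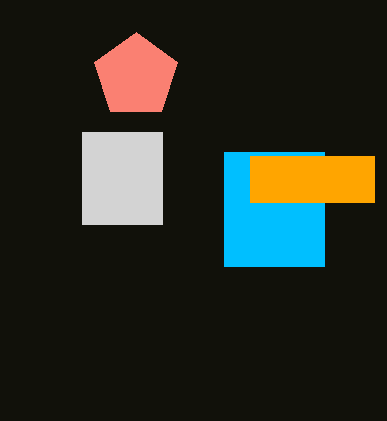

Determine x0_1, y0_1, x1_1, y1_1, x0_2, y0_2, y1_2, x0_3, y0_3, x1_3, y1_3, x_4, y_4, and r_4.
x0_1 = 224
y0_1 = 152
x1_1 = 324
y1_1 = 266
x0_2 = 250
y0_2 = 156
y1_2 = 202
x0_3 = 82
y0_3 = 132
x1_3 = 162
y1_3 = 224
x_4 = 136
y_4 = 76
r_4 = 44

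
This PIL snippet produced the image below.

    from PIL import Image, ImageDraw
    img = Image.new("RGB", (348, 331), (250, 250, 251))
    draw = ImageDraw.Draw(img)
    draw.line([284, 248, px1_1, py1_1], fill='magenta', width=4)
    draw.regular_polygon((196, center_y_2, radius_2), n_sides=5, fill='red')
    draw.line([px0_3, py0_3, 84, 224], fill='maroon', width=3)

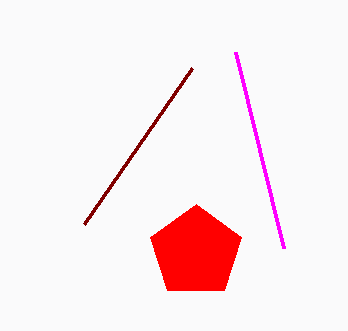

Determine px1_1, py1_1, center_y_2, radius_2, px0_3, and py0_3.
px1_1 = 236; py1_1 = 52; center_y_2 = 252; radius_2 = 48; px0_3 = 192; py0_3 = 68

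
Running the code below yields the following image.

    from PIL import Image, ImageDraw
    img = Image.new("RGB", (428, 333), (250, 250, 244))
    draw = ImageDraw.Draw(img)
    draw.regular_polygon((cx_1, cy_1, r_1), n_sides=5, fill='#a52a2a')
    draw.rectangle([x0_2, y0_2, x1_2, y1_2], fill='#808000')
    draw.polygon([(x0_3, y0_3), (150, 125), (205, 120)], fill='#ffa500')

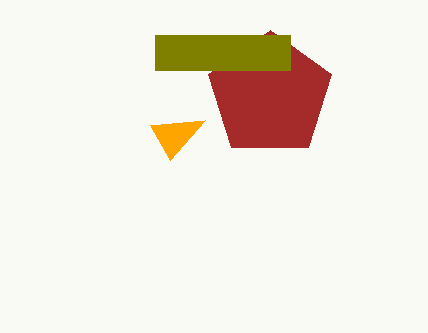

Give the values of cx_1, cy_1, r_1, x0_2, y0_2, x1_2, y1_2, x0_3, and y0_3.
cx_1 = 270
cy_1 = 95
r_1 = 65
x0_2 = 155
y0_2 = 35
x1_2 = 290
y1_2 = 70
x0_3 = 170
y0_3 = 160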